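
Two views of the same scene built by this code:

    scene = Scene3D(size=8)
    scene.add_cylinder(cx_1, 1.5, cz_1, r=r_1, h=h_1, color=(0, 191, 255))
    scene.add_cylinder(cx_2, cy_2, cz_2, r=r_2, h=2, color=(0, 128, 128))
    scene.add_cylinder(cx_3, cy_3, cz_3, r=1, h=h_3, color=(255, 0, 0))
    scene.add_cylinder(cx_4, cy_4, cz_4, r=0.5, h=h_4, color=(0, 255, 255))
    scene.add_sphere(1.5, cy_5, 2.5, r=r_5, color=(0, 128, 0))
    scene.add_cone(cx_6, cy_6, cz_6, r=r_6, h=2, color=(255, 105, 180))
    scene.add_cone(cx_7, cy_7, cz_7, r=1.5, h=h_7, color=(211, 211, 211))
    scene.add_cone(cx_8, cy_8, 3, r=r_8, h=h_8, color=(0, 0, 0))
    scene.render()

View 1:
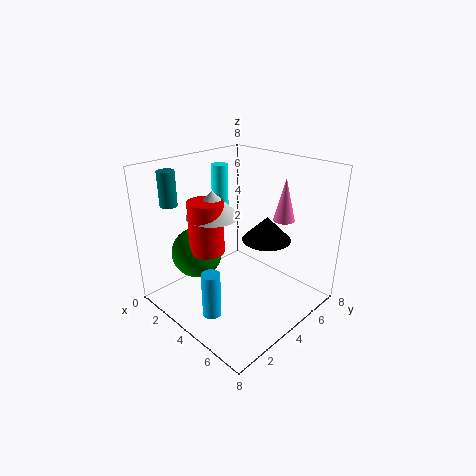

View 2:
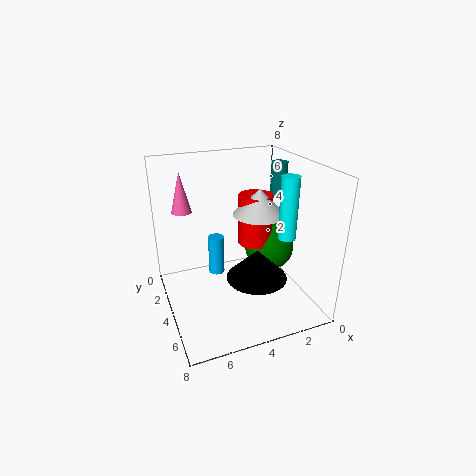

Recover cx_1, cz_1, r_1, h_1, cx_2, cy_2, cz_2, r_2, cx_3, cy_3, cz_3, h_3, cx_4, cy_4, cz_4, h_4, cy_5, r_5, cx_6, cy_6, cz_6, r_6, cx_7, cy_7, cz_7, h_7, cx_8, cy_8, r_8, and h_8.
cx_1 = 4.5
cz_1 = 0.5
r_1 = 0.5
h_1 = 2.5
cx_2 = 0.5
cy_2 = 2
cz_2 = 5.5
r_2 = 0.5
cx_3 = 2.5
cy_3 = 3
cz_3 = 3
h_3 = 3
cx_4 = 1.5
cy_4 = 5
cz_4 = 4
h_4 = 3.5
cy_5 = 3
r_5 = 1.5
cx_6 = 7
cy_6 = 4
cz_6 = 6
r_6 = 0.5
cx_7 = 2.5
cy_7 = 3.5
cz_7 = 5
h_7 = 1.5
cx_8 = 4
cy_8 = 6.5
r_8 = 1.5
h_8 = 1.5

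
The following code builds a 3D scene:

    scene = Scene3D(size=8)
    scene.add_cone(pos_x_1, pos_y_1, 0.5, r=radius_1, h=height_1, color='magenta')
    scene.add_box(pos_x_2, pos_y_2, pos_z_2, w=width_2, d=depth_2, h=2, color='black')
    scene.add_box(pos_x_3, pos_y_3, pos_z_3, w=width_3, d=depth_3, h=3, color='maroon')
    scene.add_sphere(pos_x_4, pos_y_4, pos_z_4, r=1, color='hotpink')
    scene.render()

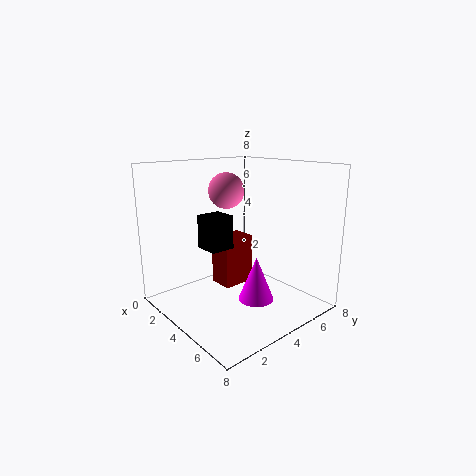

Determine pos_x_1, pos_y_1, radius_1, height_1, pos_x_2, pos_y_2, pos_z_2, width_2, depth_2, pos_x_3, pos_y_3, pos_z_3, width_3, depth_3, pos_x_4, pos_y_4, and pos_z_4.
pos_x_1 = 5, pos_y_1 = 4.5, radius_1 = 1, height_1 = 2.5, pos_x_2 = 1.5, pos_y_2 = 3, pos_z_2 = 3, width_2 = 1.5, depth_2 = 1.5, pos_x_3 = 1.5, pos_y_3 = 4, pos_z_3 = 0.5, width_3 = 1.5, depth_3 = 2, pos_x_4 = 3, pos_y_4 = 4, pos_z_4 = 6.5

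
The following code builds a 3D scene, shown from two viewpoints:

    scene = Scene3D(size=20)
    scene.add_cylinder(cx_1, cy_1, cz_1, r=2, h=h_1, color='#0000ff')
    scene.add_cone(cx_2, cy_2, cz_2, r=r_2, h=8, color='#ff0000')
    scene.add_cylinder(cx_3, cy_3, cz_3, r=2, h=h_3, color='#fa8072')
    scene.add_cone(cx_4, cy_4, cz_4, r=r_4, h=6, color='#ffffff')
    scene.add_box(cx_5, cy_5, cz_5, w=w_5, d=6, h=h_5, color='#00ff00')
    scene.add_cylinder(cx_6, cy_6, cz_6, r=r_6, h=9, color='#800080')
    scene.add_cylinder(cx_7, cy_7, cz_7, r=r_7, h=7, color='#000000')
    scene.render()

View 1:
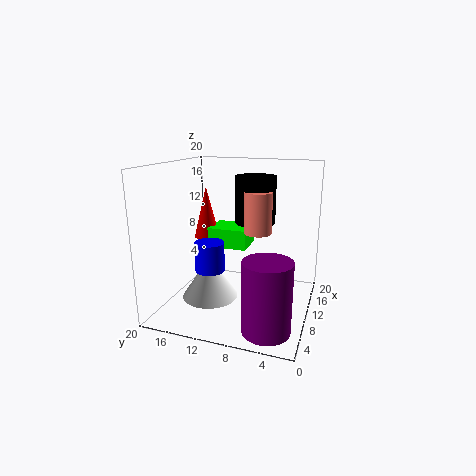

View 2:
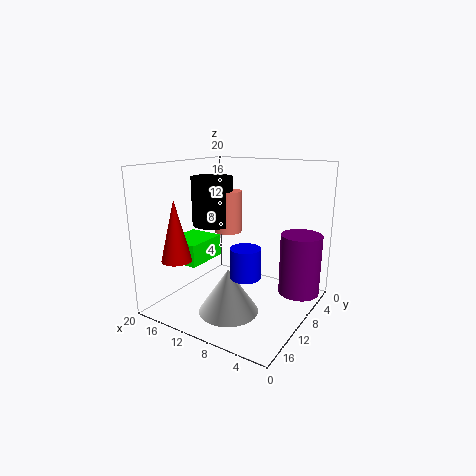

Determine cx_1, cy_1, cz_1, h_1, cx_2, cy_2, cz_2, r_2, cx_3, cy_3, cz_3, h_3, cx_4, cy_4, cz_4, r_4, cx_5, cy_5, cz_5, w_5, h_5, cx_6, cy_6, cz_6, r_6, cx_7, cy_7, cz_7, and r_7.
cx_1 = 7, cy_1 = 13, cz_1 = 6, h_1 = 4, cx_2 = 15, cy_2 = 17, cz_2 = 8, r_2 = 2, cx_3 = 13, cy_3 = 8, cz_3 = 10, h_3 = 6, cx_4 = 9, cy_4 = 14, cz_4 = 1, r_4 = 4, cx_5 = 13, cy_5 = 10, cz_5 = 7, w_5 = 5, h_5 = 3, cx_6 = 3, cy_6 = 4, cz_6 = 1, r_6 = 3, cx_7 = 15, cy_7 = 9, cz_7 = 11, r_7 = 3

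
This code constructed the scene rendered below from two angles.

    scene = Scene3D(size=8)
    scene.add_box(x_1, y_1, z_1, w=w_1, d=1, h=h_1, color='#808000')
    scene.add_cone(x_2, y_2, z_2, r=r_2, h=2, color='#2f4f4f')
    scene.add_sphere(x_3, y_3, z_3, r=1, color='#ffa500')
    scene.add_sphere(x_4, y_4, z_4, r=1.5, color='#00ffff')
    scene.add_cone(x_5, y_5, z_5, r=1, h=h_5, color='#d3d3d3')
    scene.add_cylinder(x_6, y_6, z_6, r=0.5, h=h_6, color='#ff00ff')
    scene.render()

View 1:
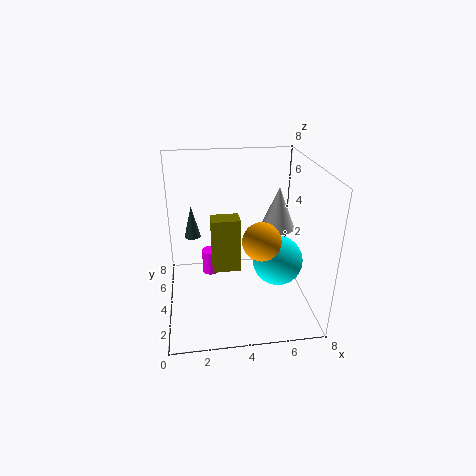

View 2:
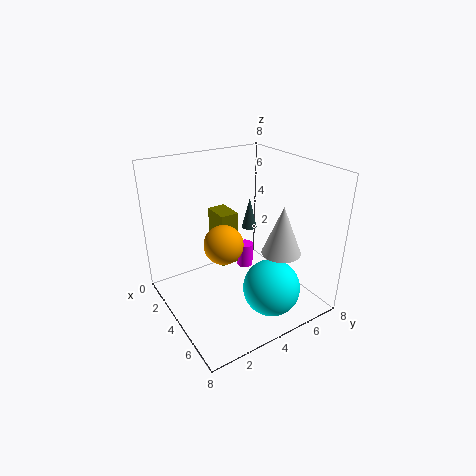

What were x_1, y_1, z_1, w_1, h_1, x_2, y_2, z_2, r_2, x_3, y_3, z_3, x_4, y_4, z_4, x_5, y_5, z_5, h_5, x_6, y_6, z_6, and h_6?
x_1 = 2.5
y_1 = 3
z_1 = 2.5
w_1 = 1.5
h_1 = 3
x_2 = 1.5
y_2 = 6.5
z_2 = 3
r_2 = 0.5
x_3 = 5
y_3 = 2.5
z_3 = 4.5
x_4 = 6.5
y_4 = 4.5
z_4 = 2
x_5 = 6.5
y_5 = 5
z_5 = 4
h_5 = 2.5
x_6 = 2.5
y_6 = 5.5
z_6 = 1
h_6 = 1.5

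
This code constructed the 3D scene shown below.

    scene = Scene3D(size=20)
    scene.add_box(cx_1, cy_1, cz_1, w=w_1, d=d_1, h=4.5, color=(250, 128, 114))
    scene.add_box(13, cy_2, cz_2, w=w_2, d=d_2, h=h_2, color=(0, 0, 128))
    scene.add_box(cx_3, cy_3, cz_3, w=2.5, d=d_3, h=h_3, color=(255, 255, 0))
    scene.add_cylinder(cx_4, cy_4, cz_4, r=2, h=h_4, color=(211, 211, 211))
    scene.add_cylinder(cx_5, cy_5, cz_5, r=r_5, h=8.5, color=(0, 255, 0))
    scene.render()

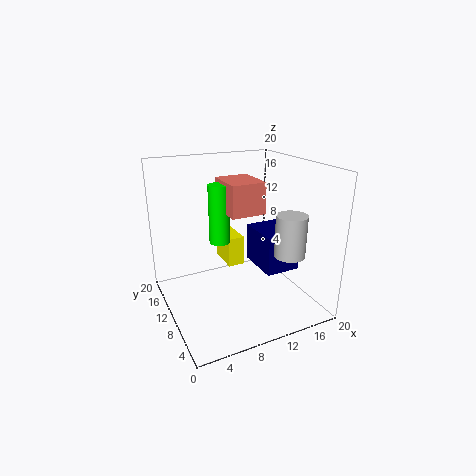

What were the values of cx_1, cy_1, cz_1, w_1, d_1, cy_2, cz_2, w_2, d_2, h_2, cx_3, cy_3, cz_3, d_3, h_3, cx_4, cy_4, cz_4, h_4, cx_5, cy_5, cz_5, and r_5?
cx_1 = 9; cy_1 = 9.5; cz_1 = 13; w_1 = 5; d_1 = 6; cy_2 = 6.5; cz_2 = 5; w_2 = 5; d_2 = 6.5; h_2 = 5.5; cx_3 = 10; cy_3 = 13; cz_3 = 4; d_3 = 5; h_3 = 4.5; cx_4 = 14.5; cy_4 = 4; cz_4 = 9; h_4 = 5.5; cx_5 = 8.5; cy_5 = 13; cz_5 = 8.5; r_5 = 1.5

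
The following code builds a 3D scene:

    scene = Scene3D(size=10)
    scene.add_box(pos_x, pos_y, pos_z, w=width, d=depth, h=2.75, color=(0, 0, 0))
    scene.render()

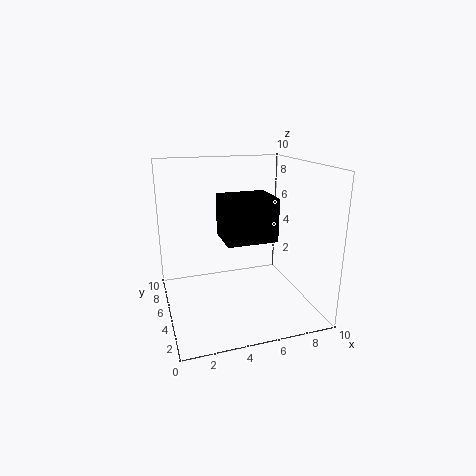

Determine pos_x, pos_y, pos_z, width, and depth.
pos_x = 3.5, pos_y = 2.25, pos_z = 5.5, width = 3.25, depth = 2.75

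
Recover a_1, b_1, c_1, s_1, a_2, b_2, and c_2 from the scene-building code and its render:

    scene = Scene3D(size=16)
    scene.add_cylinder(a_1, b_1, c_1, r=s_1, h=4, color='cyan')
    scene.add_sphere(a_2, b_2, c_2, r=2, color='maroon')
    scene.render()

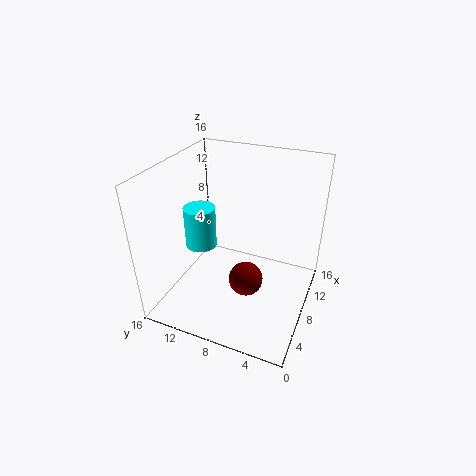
a_1 = 3.5; b_1 = 10; c_1 = 9.5; s_1 = 1.5; a_2 = 8; b_2 = 7; c_2 = 2.5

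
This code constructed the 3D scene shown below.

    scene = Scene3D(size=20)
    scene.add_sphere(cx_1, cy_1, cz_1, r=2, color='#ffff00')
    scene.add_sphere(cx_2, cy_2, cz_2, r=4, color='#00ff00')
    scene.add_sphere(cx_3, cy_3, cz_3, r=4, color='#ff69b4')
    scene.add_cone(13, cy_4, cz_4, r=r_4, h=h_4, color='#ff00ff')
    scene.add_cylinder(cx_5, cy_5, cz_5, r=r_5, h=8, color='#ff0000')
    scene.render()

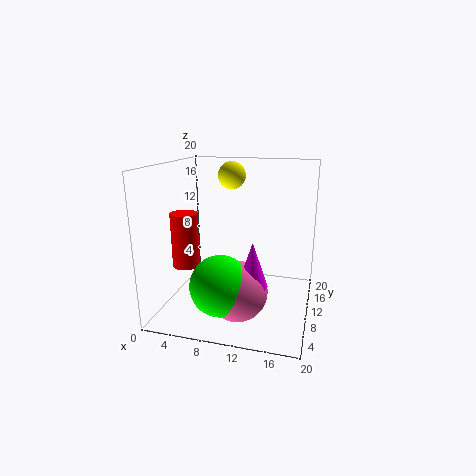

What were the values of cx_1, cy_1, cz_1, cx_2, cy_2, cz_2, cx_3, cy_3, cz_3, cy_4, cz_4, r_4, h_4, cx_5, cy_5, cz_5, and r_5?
cx_1 = 8; cy_1 = 14; cz_1 = 18; cx_2 = 9; cy_2 = 5; cz_2 = 5; cx_3 = 11; cy_3 = 6; cz_3 = 4; cy_4 = 6; cz_4 = 5; r_4 = 2; h_4 = 6; cx_5 = 2; cy_5 = 10; cz_5 = 5; r_5 = 2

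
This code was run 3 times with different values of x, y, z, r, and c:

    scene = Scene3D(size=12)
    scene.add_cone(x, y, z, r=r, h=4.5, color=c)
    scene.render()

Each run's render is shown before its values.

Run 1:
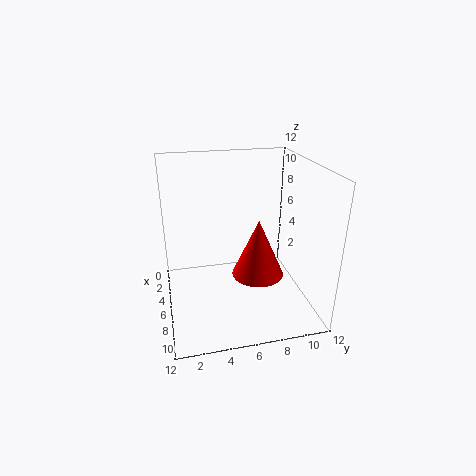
x = 8.5, y = 7, z = 4, r = 2, c = 'red'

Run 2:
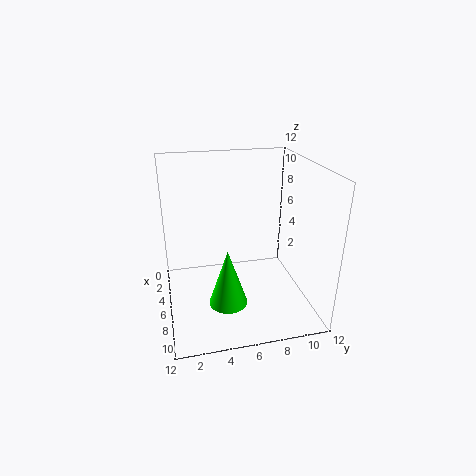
x = 9, y = 4.5, z = 2, r = 1.5, c = 'lime'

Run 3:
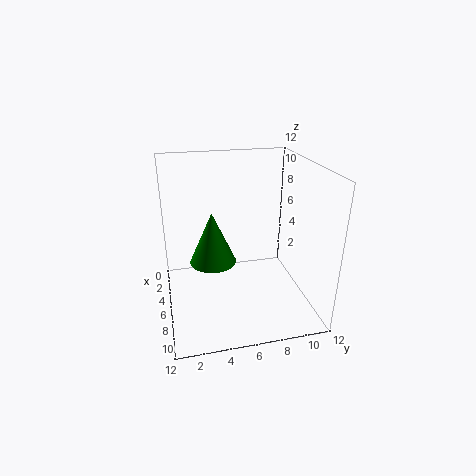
x = 5, y = 4, z = 3.5, r = 2, c = 'green'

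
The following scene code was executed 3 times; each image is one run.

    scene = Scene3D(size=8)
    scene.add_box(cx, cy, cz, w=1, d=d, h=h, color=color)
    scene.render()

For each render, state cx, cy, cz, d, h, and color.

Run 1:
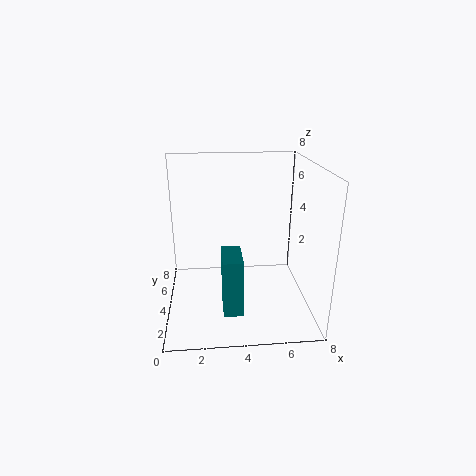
cx = 3
cy = 1
cz = 1
d = 2
h = 3
color = 'teal'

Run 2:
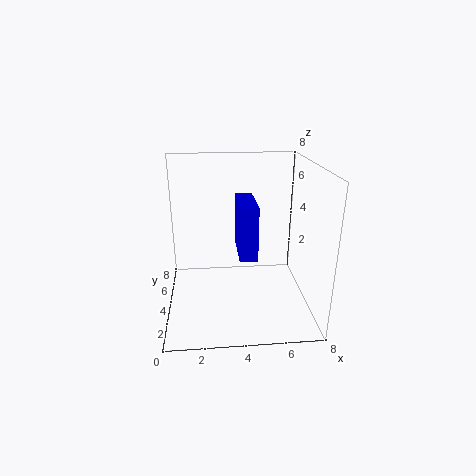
cx = 4
cy = 3
cz = 3
d = 3
h = 3
color = 'blue'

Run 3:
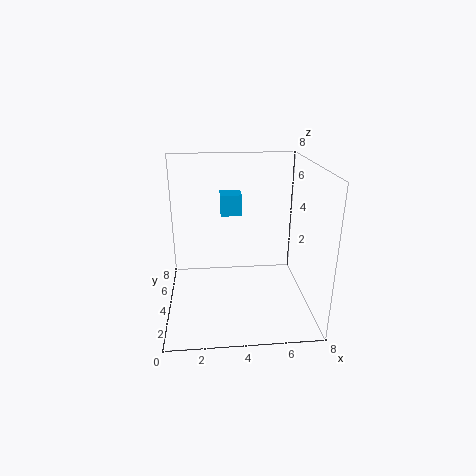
cx = 3
cy = 2
cz = 6
d = 1
h = 1
color = 'deepskyblue'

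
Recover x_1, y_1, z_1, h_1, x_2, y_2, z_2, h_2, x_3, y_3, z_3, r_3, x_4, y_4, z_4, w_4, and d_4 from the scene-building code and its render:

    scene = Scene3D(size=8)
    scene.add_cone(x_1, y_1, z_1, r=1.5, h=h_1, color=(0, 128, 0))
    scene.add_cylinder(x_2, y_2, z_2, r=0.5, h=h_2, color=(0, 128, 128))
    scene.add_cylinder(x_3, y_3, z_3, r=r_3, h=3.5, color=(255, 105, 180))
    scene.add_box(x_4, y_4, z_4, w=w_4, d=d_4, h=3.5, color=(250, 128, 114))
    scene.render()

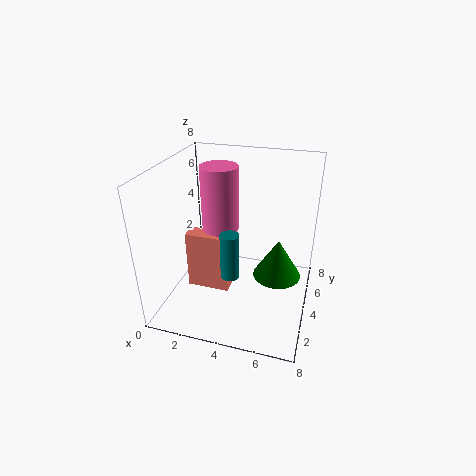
x_1 = 6; y_1 = 6; z_1 = 0.5; h_1 = 2.5; x_2 = 4; y_2 = 2.5; z_2 = 2.5; h_2 = 2.5; x_3 = 3; y_3 = 4; z_3 = 4.5; r_3 = 1; x_4 = 1; y_4 = 3.5; z_4 = 0.5; w_4 = 2.5; d_4 = 1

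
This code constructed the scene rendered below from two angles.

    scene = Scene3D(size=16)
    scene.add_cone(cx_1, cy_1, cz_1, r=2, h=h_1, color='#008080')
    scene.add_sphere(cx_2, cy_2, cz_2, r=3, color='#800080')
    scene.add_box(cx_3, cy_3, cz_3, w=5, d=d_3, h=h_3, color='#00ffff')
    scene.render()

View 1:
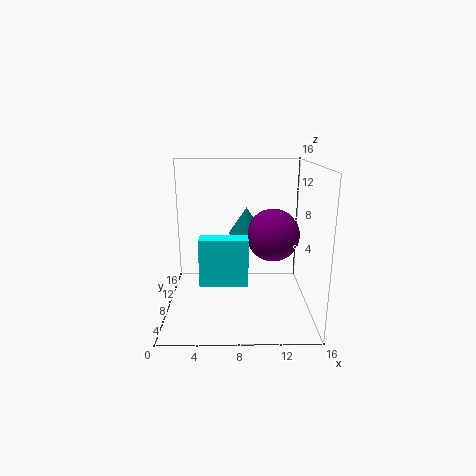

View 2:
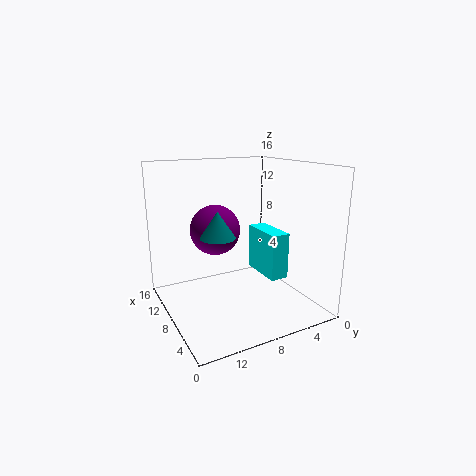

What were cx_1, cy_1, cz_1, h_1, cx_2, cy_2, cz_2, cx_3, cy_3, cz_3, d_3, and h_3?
cx_1 = 9; cy_1 = 10; cz_1 = 8; h_1 = 3; cx_2 = 12; cy_2 = 9; cz_2 = 8; cx_3 = 4; cy_3 = 4; cz_3 = 4; d_3 = 2; h_3 = 5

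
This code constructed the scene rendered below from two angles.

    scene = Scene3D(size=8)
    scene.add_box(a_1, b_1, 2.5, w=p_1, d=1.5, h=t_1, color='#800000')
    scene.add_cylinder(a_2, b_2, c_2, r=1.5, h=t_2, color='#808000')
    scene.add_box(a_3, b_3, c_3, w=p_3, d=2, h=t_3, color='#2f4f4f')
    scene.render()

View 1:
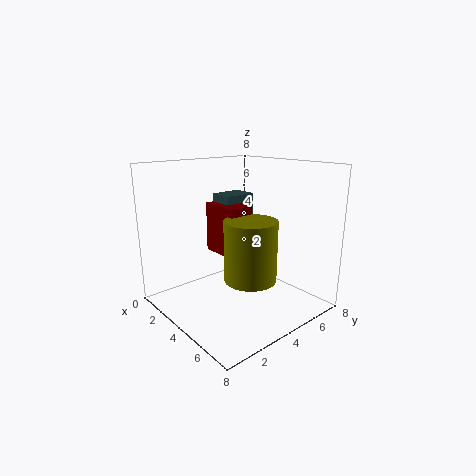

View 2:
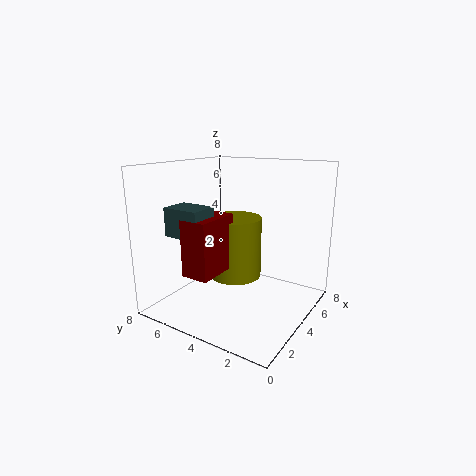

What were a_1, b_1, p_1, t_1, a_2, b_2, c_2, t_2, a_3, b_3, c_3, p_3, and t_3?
a_1 = 1
b_1 = 4
p_1 = 2.5
t_1 = 3
a_2 = 4.5
b_2 = 4.5
c_2 = 1.5
t_2 = 3.5
a_3 = 1
b_3 = 4.5
c_3 = 4.5
p_3 = 1.5
t_3 = 1.5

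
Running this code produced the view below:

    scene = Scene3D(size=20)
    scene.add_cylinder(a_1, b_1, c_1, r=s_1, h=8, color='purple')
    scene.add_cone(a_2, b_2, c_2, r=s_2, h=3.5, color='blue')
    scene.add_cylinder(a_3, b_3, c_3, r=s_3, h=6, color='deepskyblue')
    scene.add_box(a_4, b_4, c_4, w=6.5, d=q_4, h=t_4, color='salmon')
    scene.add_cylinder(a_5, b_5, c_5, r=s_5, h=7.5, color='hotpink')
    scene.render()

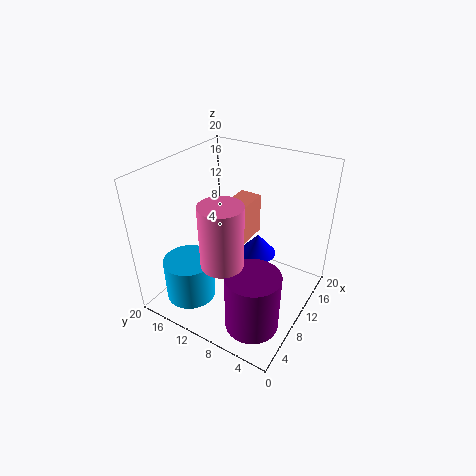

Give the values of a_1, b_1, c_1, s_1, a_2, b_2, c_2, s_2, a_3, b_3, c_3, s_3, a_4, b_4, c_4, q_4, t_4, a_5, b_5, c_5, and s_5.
a_1 = 4.5; b_1 = 4.5; c_1 = 1.5; s_1 = 3.5; a_2 = 17; b_2 = 10.5; c_2 = 3; s_2 = 3; a_3 = 5; b_3 = 15; c_3 = 1.5; s_3 = 3.5; a_4 = 7; b_4 = 8.5; c_4 = 10; q_4 = 3; t_4 = 5.5; a_5 = 2.5; b_5 = 7.5; c_5 = 11.5; s_5 = 2.5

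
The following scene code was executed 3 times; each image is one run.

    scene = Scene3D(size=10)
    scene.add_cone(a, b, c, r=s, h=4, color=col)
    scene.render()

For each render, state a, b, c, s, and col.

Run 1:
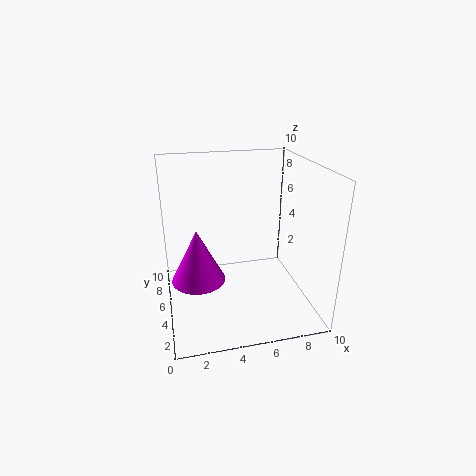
a = 2.25, b = 6.25, c = 1.25, s = 2, col = 'magenta'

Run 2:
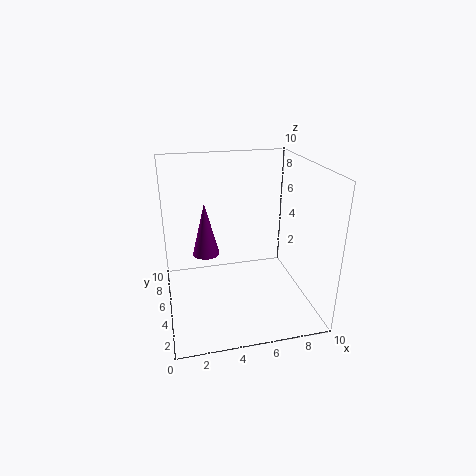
a = 3, b = 7, c = 3, s = 1, col = 'purple'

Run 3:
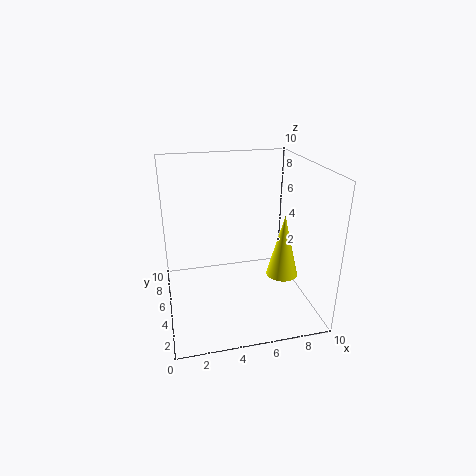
a = 7.25, b = 2.25, c = 3.5, s = 1, col = 'yellow'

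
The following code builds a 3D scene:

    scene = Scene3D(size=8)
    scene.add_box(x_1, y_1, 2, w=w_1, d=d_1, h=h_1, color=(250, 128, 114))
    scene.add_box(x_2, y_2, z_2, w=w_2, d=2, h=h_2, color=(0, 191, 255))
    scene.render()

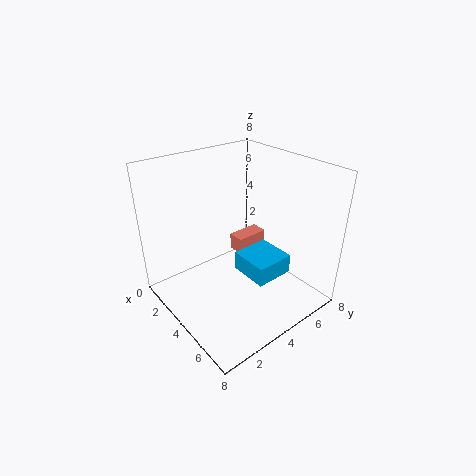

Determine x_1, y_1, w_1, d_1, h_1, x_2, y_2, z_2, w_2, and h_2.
x_1 = 2
y_1 = 5
w_1 = 1
d_1 = 2
h_1 = 1
x_2 = 5
y_2 = 3
z_2 = 3
w_2 = 2
h_2 = 1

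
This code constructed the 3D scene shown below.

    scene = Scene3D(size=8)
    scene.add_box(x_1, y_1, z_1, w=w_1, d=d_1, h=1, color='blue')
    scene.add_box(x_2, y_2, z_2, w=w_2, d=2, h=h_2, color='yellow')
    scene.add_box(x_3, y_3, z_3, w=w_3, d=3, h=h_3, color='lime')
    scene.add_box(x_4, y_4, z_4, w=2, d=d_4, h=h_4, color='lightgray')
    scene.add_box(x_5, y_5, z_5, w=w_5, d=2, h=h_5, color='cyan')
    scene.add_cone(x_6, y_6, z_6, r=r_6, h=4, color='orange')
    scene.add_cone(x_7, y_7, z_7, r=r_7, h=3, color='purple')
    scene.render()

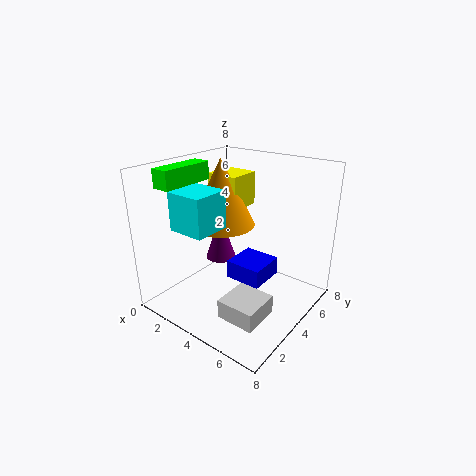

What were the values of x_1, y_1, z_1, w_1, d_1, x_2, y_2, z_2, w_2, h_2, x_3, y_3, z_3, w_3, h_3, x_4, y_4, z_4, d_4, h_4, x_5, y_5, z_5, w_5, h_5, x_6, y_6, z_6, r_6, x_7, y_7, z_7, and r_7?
x_1 = 4, y_1 = 3, z_1 = 2, w_1 = 2, d_1 = 2, x_2 = 1, y_2 = 5, z_2 = 5, w_2 = 2, h_2 = 2, x_3 = 1, y_3 = 1, z_3 = 7, w_3 = 1, h_3 = 1, x_4 = 5, y_4 = 1, z_4 = 1, d_4 = 2, h_4 = 1, x_5 = 2, y_5 = 1, z_5 = 5, w_5 = 2, h_5 = 2, x_6 = 2, y_6 = 5, z_6 = 4, r_6 = 2, x_7 = 1, y_7 = 6, z_7 = 1, r_7 = 1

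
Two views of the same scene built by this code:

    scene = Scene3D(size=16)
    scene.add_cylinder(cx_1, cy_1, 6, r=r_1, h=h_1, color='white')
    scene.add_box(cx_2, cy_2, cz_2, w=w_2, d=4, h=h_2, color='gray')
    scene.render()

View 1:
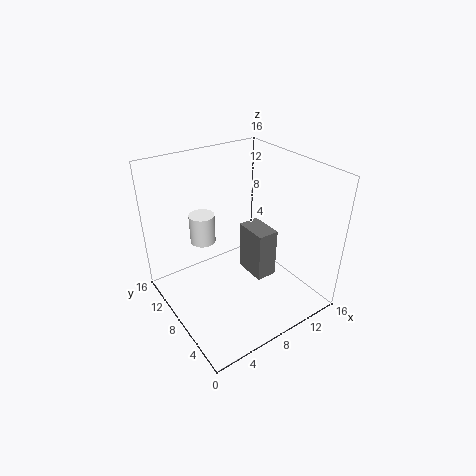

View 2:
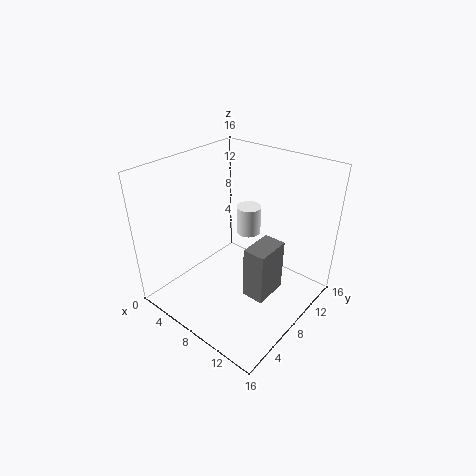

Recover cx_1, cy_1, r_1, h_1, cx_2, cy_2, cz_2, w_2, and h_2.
cx_1 = 6
cy_1 = 12.5
r_1 = 1.5
h_1 = 3.5
cx_2 = 10
cy_2 = 6.5
cz_2 = 2
w_2 = 2.5
h_2 = 6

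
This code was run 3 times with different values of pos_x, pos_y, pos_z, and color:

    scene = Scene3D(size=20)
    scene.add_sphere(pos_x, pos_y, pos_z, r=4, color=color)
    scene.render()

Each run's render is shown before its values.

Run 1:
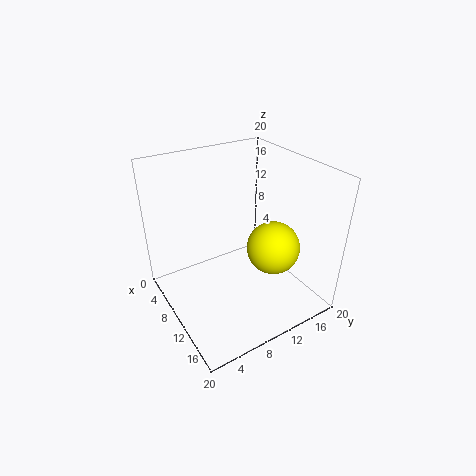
pos_x = 10.5, pos_y = 16, pos_z = 6.5, color = 'yellow'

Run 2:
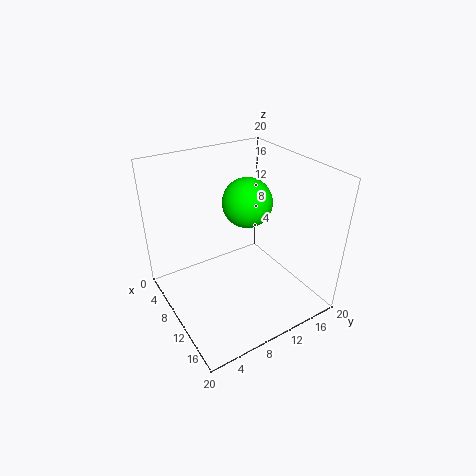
pos_x = 4, pos_y = 15.5, pos_z = 11.5, color = 'lime'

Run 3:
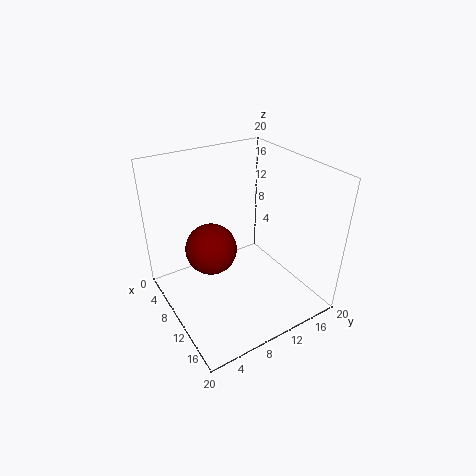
pos_x = 4.5, pos_y = 8.5, pos_z = 5.5, color = 'maroon'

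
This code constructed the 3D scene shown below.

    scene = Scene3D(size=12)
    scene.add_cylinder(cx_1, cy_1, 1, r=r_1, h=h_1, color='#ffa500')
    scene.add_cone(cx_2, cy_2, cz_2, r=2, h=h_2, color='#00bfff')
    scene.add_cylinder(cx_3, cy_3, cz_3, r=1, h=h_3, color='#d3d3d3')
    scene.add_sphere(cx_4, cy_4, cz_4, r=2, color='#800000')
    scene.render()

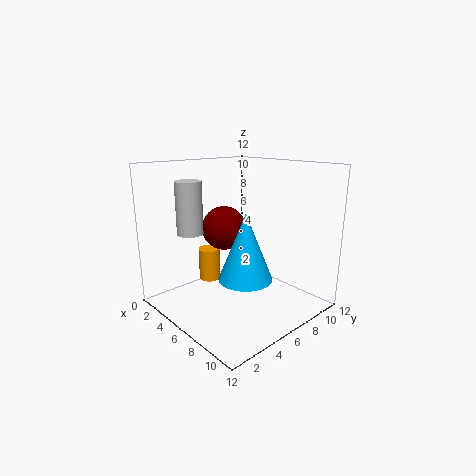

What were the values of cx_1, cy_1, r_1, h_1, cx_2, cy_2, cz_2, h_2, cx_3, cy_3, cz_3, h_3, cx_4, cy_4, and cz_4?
cx_1 = 2, cy_1 = 6, r_1 = 1, h_1 = 3, cx_2 = 9, cy_2 = 4, cz_2 = 4, h_2 = 5, cx_3 = 5, cy_3 = 2, cz_3 = 7, h_3 = 4, cx_4 = 3, cy_4 = 7, cz_4 = 6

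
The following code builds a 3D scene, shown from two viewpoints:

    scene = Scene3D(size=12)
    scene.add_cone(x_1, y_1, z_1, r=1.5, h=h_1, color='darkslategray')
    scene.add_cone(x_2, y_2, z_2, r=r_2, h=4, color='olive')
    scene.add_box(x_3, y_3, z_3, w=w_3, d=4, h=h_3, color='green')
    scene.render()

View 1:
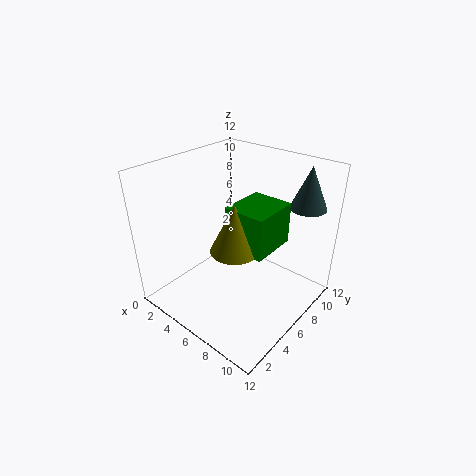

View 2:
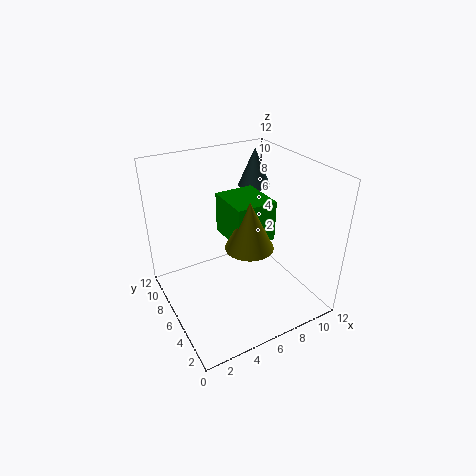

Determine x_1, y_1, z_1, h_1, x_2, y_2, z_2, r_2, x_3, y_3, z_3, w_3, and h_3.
x_1 = 10, y_1 = 10, z_1 = 8.5, h_1 = 3.5, x_2 = 6.5, y_2 = 5, z_2 = 5.5, r_2 = 2, x_3 = 5.5, y_3 = 5, z_3 = 5.5, w_3 = 3.5, h_3 = 3.5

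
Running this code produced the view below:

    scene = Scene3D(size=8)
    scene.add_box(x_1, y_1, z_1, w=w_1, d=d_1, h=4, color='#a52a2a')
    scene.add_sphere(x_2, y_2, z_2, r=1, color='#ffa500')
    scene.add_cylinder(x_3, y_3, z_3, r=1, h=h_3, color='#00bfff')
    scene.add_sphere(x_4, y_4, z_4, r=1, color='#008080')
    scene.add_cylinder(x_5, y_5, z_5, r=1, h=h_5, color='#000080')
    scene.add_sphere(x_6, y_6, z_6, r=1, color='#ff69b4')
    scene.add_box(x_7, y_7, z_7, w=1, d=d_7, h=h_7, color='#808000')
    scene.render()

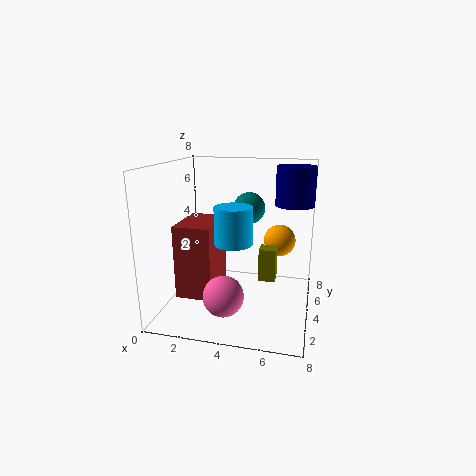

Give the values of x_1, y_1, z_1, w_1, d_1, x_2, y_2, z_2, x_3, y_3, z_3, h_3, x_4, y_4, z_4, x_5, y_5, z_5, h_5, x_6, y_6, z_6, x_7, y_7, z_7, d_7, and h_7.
x_1 = 1, y_1 = 2, z_1 = 1, w_1 = 2, d_1 = 3, x_2 = 6, y_2 = 7, z_2 = 3, x_3 = 4, y_3 = 3, z_3 = 4, h_3 = 2, x_4 = 4, y_4 = 7, z_4 = 5, x_5 = 7, y_5 = 4, z_5 = 6, h_5 = 2, x_6 = 4, y_6 = 1, z_6 = 2, x_7 = 5, y_7 = 5, z_7 = 1, d_7 = 1, h_7 = 2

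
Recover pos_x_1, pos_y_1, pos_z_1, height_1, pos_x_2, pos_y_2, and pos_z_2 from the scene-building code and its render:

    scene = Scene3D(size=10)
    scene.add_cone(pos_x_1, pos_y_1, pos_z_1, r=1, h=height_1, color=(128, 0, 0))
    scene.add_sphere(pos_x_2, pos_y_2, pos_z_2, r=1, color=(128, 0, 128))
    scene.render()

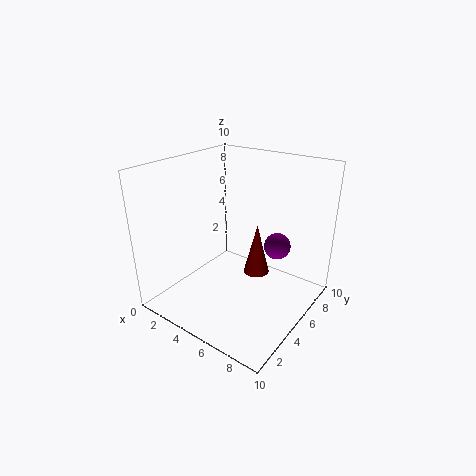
pos_x_1 = 5, pos_y_1 = 7.5, pos_z_1 = 1, height_1 = 4, pos_x_2 = 6.5, pos_y_2 = 8, pos_z_2 = 3.5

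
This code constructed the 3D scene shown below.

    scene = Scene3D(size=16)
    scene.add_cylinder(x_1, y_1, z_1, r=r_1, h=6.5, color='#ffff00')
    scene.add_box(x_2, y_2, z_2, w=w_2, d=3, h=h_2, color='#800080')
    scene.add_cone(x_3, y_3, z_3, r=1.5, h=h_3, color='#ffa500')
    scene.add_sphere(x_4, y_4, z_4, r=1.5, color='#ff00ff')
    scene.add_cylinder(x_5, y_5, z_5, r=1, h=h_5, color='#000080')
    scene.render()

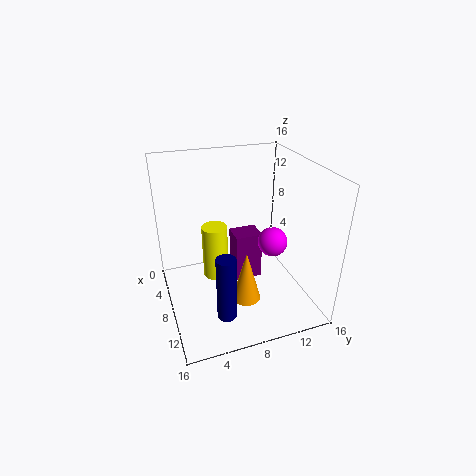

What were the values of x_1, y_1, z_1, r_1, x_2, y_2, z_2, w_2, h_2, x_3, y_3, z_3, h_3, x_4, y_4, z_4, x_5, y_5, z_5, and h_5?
x_1 = 5.5; y_1 = 6; z_1 = 2; r_1 = 1.5; x_2 = 6.5; y_2 = 7.5; z_2 = 3; w_2 = 2.5; h_2 = 5.5; x_3 = 12; y_3 = 7.5; z_3 = 3; h_3 = 5.5; x_4 = 11.5; y_4 = 10.5; z_4 = 9; x_5 = 13; y_5 = 5; z_5 = 2; h_5 = 7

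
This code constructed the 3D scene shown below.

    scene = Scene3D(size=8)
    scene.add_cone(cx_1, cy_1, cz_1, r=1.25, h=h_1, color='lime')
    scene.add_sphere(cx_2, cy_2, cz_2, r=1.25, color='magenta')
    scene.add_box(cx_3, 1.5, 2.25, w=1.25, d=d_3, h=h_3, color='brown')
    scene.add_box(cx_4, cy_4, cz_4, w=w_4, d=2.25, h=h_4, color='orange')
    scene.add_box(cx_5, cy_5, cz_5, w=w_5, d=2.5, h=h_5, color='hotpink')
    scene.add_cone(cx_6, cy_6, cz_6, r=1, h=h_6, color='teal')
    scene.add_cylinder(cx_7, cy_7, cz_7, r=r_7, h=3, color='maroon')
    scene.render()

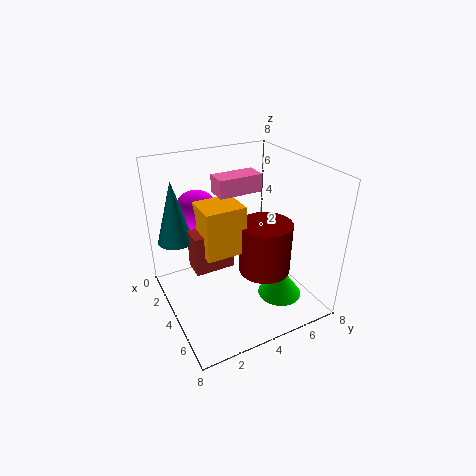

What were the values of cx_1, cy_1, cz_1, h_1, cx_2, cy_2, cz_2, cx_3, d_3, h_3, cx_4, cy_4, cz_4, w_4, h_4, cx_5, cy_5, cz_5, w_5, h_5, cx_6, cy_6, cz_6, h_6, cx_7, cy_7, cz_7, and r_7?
cx_1 = 5.5; cy_1 = 6; cz_1 = 0.5; h_1 = 1.75; cx_2 = 1.75; cy_2 = 2.5; cz_2 = 5; cx_3 = 2.75; d_3 = 2.25; h_3 = 2.25; cx_4 = 2.5; cy_4 = 2; cz_4 = 3.25; w_4 = 2; h_4 = 2.75; cx_5 = 2.25; cy_5 = 3.25; cz_5 = 6.25; w_5 = 1.25; h_5 = 1; cx_6 = 2.25; cy_6 = 1; cz_6 = 3.75; h_6 = 3.5; cx_7 = 4.5; cy_7 = 5.5; cz_7 = 1.75; r_7 = 1.5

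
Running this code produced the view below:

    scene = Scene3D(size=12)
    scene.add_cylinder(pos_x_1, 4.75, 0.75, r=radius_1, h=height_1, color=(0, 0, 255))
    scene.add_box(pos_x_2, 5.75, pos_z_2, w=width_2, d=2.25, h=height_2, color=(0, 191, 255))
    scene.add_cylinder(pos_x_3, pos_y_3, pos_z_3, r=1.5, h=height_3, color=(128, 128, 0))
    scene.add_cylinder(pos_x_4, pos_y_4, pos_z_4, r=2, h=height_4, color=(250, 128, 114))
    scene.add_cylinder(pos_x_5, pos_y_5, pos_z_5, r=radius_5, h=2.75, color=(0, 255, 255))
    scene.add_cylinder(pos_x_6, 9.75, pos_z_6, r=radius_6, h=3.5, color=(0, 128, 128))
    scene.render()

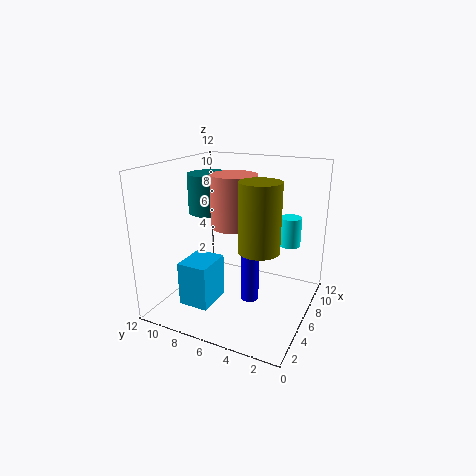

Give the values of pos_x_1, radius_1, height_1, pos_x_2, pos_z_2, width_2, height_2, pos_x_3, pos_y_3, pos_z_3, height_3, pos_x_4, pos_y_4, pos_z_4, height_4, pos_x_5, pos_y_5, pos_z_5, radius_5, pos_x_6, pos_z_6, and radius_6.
pos_x_1 = 5.75; radius_1 = 0.75; height_1 = 4; pos_x_2 = 0.25; pos_z_2 = 2.5; width_2 = 2.75; height_2 = 3.25; pos_x_3 = 3.25; pos_y_3 = 3; pos_z_3 = 6.5; height_3 = 5; pos_x_4 = 7.25; pos_y_4 = 7; pos_z_4 = 6.5; height_4 = 4.5; pos_x_5 = 11; pos_y_5 = 3; pos_z_5 = 4; radius_5 = 1; pos_x_6 = 8; pos_z_6 = 7.25; radius_6 = 2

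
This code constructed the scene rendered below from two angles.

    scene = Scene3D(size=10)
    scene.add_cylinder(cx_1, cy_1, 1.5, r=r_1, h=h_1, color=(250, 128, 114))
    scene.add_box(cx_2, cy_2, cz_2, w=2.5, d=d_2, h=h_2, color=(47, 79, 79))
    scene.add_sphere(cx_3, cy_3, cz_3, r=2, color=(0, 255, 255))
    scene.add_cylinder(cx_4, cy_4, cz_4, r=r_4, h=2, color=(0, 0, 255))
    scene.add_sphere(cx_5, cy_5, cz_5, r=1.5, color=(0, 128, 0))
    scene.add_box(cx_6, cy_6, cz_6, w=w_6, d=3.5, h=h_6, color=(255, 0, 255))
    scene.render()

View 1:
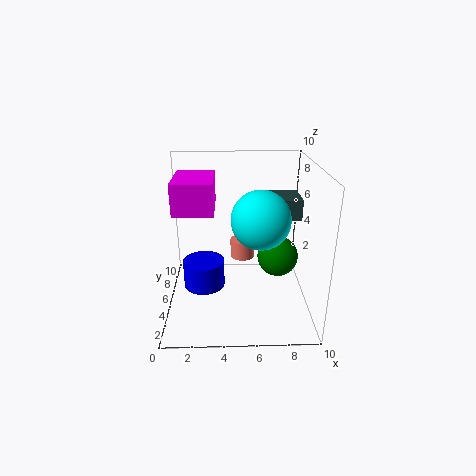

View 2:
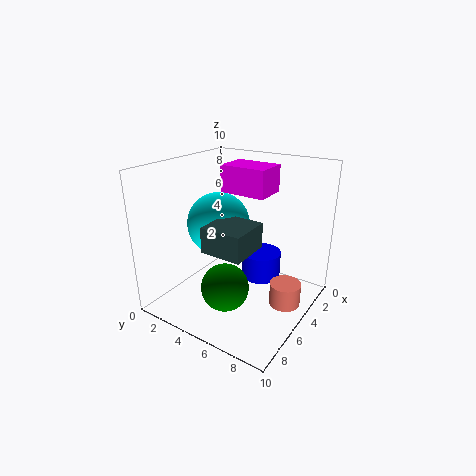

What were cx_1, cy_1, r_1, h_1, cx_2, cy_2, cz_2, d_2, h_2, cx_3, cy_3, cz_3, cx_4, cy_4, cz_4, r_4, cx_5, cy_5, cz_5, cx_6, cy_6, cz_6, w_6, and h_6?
cx_1 = 5.5
cy_1 = 9
r_1 = 1
h_1 = 1.5
cx_2 = 7
cy_2 = 5.5
cz_2 = 6
d_2 = 2.5
h_2 = 1.5
cx_3 = 6.5
cy_3 = 4.5
cz_3 = 6.5
cx_4 = 2.5
cy_4 = 5.5
cz_4 = 1
r_4 = 1.5
cx_5 = 8
cy_5 = 6
cz_5 = 3
cx_6 = 1
cy_6 = 2.5
cz_6 = 7.5
w_6 = 2.5
h_6 = 2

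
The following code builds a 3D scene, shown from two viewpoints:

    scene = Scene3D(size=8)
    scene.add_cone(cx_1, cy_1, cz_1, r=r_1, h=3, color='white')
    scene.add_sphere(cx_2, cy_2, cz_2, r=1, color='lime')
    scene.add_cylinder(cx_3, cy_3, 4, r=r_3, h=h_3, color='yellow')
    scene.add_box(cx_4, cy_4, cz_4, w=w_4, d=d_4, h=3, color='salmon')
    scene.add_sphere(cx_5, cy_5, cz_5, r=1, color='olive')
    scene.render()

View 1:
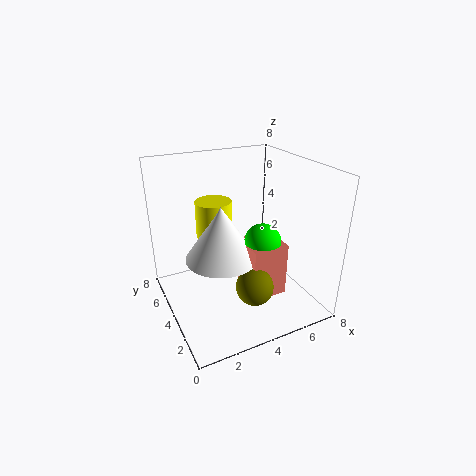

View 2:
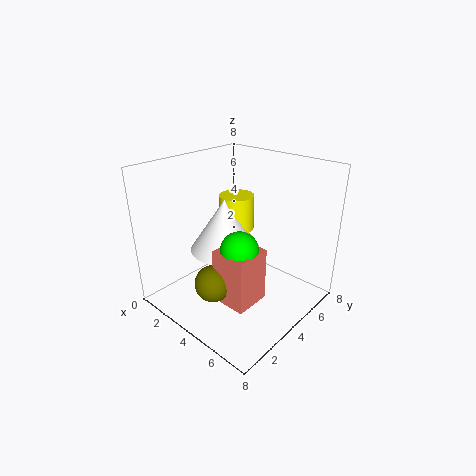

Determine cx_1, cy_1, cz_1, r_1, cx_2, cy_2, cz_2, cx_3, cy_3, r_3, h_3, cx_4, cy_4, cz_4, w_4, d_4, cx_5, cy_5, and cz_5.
cx_1 = 3; cy_1 = 4; cz_1 = 3; r_1 = 2; cx_2 = 5; cy_2 = 3; cz_2 = 4; cx_3 = 3; cy_3 = 5; r_3 = 1; h_3 = 2; cx_4 = 4; cy_4 = 2; cz_4 = 1; w_4 = 2; d_4 = 2; cx_5 = 4; cy_5 = 2; cz_5 = 2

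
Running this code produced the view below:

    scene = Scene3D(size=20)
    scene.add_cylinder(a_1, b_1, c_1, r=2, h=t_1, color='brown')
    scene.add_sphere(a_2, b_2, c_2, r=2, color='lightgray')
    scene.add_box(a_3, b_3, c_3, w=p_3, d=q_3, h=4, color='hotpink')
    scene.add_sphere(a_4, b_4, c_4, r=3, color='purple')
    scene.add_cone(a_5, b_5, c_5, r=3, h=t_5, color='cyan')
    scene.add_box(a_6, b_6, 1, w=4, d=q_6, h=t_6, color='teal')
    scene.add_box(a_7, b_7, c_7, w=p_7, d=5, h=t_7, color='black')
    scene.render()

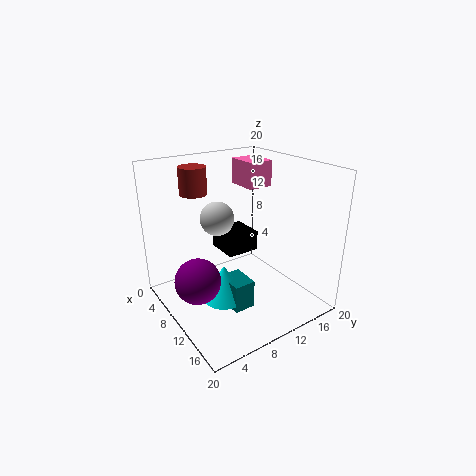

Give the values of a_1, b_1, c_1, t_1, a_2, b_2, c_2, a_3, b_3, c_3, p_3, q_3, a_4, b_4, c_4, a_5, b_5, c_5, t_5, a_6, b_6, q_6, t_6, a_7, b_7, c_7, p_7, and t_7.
a_1 = 3
b_1 = 7
c_1 = 15
t_1 = 4
a_2 = 13
b_2 = 5
c_2 = 15
a_3 = 1
b_3 = 15
c_3 = 15
p_3 = 5
q_3 = 4
a_4 = 11
b_4 = 3
c_4 = 6
a_5 = 11
b_5 = 7
c_5 = 2
t_5 = 5
a_6 = 10
b_6 = 7
q_6 = 3
t_6 = 4
a_7 = 3
b_7 = 10
c_7 = 6
p_7 = 5
t_7 = 3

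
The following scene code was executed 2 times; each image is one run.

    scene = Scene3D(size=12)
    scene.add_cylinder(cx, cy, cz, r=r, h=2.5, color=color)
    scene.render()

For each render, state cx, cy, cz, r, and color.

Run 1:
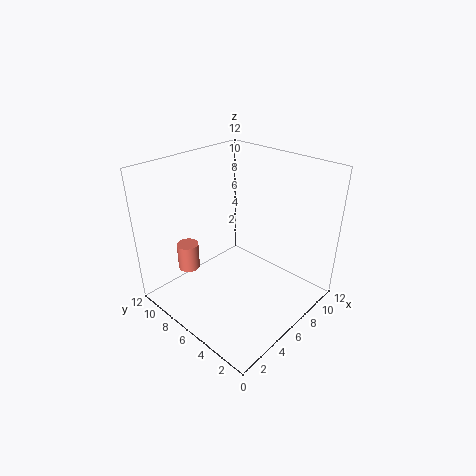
cx = 4.5; cy = 11; cz = 1.5; r = 1; color = 'salmon'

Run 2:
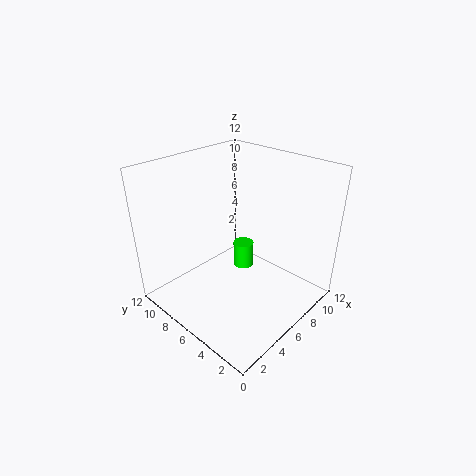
cx = 9.5; cy = 8.5; cz = 0.5; r = 1; color = 'lime'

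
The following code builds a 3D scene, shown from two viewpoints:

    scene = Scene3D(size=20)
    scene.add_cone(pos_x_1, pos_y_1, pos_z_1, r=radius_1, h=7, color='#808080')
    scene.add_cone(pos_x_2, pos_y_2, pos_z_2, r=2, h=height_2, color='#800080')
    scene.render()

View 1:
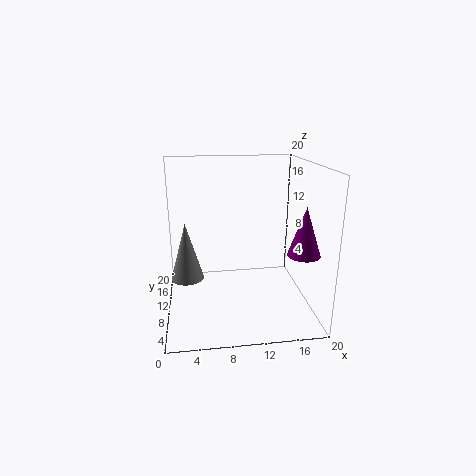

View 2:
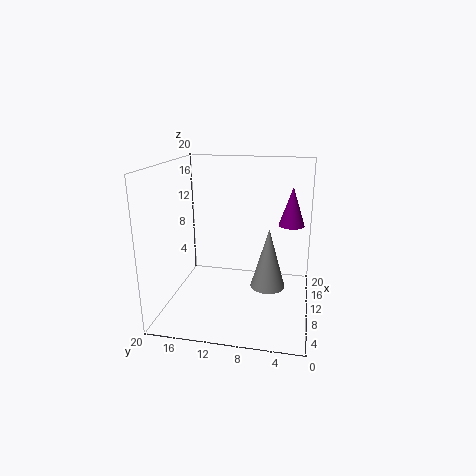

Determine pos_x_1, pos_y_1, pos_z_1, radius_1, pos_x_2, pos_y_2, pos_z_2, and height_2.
pos_x_1 = 3
pos_y_1 = 5
pos_z_1 = 7
radius_1 = 2
pos_x_2 = 17
pos_y_2 = 3
pos_z_2 = 10
height_2 = 6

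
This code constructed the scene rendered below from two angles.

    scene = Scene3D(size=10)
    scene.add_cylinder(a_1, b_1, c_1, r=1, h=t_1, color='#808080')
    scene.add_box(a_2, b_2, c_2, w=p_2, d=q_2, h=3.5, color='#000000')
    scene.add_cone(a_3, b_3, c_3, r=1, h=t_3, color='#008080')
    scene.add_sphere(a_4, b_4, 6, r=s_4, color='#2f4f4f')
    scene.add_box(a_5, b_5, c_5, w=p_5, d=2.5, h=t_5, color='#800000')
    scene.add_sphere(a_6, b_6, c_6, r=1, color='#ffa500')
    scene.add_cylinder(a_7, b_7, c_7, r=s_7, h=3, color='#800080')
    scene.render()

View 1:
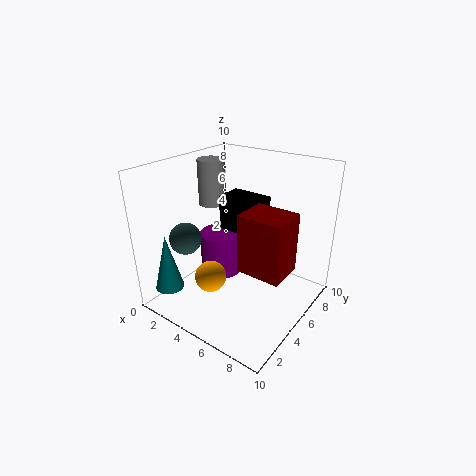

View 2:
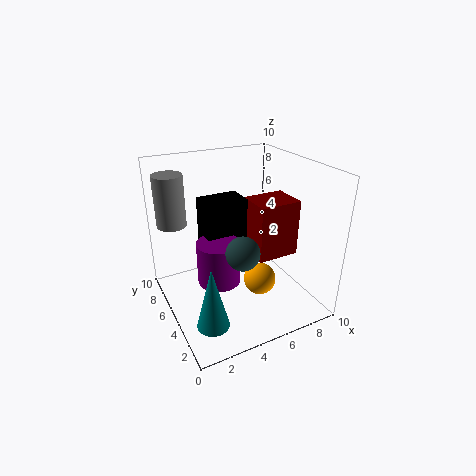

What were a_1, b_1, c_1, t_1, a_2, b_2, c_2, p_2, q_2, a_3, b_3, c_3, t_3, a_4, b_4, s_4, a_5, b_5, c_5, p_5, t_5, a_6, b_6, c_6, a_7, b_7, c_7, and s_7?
a_1 = 1; b_1 = 7; c_1 = 6; t_1 = 3.5; a_2 = 3; b_2 = 5.5; c_2 = 4; p_2 = 3; q_2 = 2; a_3 = 1.5; b_3 = 1.5; c_3 = 1.5; t_3 = 4; a_4 = 3.5; b_4 = 1.5; s_4 = 1; a_5 = 6; b_5 = 3.5; c_5 = 3.5; p_5 = 3; t_5 = 4; a_6 = 5; b_6 = 2; c_6 = 3.5; a_7 = 3.5; b_7 = 5; c_7 = 2; s_7 = 1.5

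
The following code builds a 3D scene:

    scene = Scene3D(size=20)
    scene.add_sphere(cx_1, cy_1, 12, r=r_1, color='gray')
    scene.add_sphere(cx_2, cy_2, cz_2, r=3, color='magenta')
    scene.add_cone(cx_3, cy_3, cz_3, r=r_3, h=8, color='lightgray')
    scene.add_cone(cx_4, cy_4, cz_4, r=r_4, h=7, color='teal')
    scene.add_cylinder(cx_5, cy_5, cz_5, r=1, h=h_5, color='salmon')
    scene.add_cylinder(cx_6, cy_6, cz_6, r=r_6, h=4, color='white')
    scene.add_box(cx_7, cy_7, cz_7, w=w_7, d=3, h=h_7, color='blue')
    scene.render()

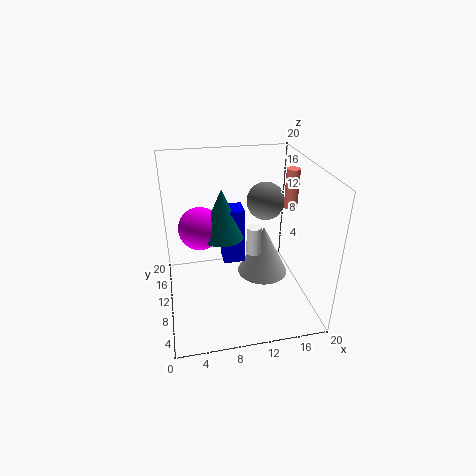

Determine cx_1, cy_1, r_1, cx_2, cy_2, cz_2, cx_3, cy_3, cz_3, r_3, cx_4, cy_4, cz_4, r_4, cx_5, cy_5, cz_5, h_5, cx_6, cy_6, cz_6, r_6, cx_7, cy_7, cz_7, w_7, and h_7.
cx_1 = 16, cy_1 = 17, r_1 = 3, cx_2 = 5, cy_2 = 12, cz_2 = 11, cx_3 = 15, cy_3 = 14, cz_3 = 1, r_3 = 4, cx_4 = 8, cy_4 = 11, cz_4 = 10, r_4 = 3, cx_5 = 19, cy_5 = 14, cz_5 = 12, h_5 = 6, cx_6 = 12, cy_6 = 9, cz_6 = 8, r_6 = 1, cx_7 = 8, cy_7 = 10, cz_7 = 6, w_7 = 3, h_7 = 8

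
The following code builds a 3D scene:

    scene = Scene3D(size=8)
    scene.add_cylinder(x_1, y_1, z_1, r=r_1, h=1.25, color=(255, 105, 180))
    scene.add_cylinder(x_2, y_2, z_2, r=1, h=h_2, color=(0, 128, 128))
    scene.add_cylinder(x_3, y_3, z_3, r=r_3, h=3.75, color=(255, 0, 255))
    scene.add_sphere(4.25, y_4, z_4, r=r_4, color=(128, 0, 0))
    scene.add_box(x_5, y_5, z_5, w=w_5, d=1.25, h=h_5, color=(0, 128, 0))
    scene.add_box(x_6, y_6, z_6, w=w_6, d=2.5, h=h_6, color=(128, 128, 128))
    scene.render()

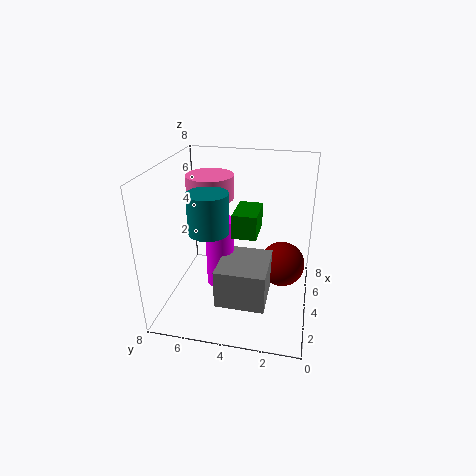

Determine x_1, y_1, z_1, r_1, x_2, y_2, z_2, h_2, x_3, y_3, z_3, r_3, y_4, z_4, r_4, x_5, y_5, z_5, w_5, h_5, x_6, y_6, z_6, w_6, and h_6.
x_1 = 4, y_1 = 5.5, z_1 = 6.25, r_1 = 1.25, x_2 = 2, y_2 = 5, z_2 = 5.25, h_2 = 2, x_3 = 3, y_3 = 4.75, z_3 = 1.75, r_3 = 0.75, y_4 = 1.5, z_4 = 2.5, r_4 = 1.25, x_5 = 2.5, y_5 = 2.75, z_5 = 4.75, w_5 = 2, h_5 = 1.25, x_6 = 0.75, y_6 = 2, z_6 = 1.75, w_6 = 2.75, h_6 = 2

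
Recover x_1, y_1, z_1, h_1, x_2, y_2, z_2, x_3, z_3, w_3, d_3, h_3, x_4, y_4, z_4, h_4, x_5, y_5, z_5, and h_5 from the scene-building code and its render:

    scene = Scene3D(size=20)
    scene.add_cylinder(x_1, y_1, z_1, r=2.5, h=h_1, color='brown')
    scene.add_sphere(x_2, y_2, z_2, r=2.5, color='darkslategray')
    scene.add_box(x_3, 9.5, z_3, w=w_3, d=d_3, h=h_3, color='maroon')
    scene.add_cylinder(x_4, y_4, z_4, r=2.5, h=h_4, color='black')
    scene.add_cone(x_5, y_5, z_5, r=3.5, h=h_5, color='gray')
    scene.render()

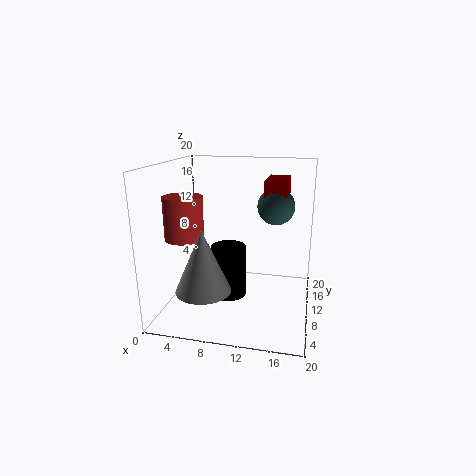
x_1 = 4
y_1 = 5.5
z_1 = 11
h_1 = 5.5
x_2 = 15
y_2 = 11
z_2 = 14.5
x_3 = 13.5
z_3 = 15.5
w_3 = 3
d_3 = 6.5
h_3 = 2.5
x_4 = 8.5
y_4 = 10.5
z_4 = 1
h_4 = 7.5
x_5 = 7
y_5 = 3.5
z_5 = 5
h_5 = 8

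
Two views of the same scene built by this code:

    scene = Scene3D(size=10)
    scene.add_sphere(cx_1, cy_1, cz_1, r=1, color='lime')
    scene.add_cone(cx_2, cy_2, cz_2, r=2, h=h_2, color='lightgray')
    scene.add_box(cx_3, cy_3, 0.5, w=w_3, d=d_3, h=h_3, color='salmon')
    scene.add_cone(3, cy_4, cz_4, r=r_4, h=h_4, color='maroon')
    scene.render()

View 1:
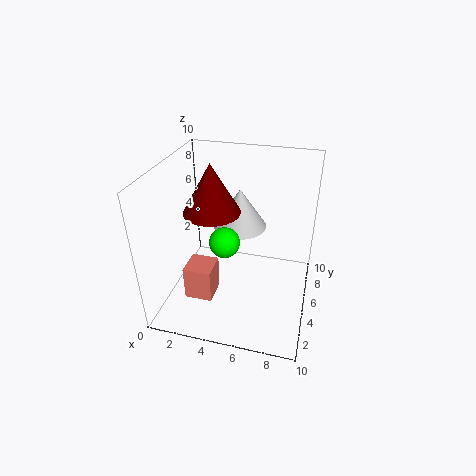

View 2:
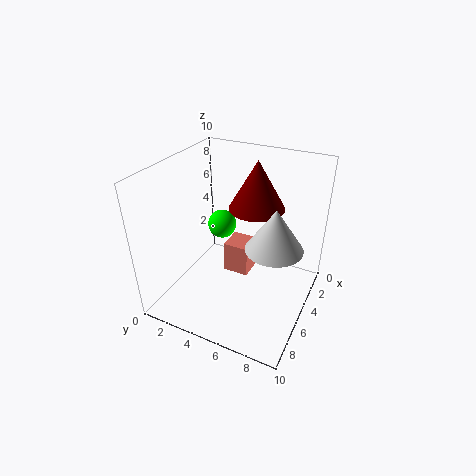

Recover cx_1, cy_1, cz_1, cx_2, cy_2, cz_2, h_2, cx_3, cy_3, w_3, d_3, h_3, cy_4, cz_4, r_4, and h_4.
cx_1 = 4.5
cy_1 = 3.5
cz_1 = 5.5
cx_2 = 4.5
cy_2 = 7.5
cz_2 = 4.5
h_2 = 3
cx_3 = 1.5
cy_3 = 3
w_3 = 2
d_3 = 2
h_3 = 2.5
cy_4 = 5.5
cz_4 = 6.5
r_4 = 2
h_4 = 3.5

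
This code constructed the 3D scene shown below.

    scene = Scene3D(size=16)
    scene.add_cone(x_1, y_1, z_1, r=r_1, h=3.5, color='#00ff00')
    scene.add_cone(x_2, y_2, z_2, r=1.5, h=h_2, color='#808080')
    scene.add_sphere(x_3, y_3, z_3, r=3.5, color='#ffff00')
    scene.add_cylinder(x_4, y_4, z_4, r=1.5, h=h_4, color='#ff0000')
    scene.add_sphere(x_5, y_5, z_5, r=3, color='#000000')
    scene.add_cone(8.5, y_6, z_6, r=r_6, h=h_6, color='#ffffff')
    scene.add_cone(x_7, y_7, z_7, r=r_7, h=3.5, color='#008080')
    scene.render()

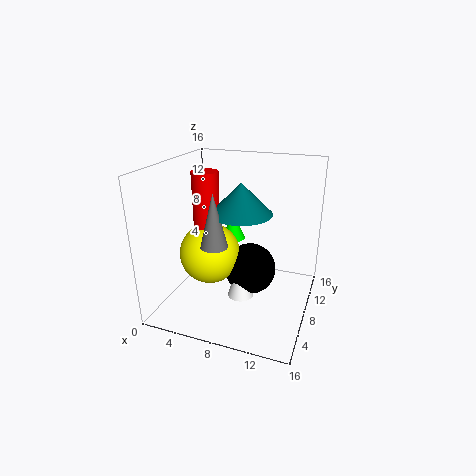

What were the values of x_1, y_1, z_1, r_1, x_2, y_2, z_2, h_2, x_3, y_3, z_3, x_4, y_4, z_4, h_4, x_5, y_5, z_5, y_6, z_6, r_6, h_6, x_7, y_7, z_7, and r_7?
x_1 = 5.5; y_1 = 13; z_1 = 5.5; r_1 = 1.5; x_2 = 6; y_2 = 6; z_2 = 7.5; h_2 = 6; x_3 = 4.5; y_3 = 8; z_3 = 5.5; x_4 = 4; y_4 = 8.5; z_4 = 8; h_4 = 7; x_5 = 9; y_5 = 9.5; z_5 = 3.5; y_6 = 7.5; z_6 = 1; r_6 = 1.5; h_6 = 4.5; x_7 = 8; y_7 = 9; z_7 = 10.5; r_7 = 3.5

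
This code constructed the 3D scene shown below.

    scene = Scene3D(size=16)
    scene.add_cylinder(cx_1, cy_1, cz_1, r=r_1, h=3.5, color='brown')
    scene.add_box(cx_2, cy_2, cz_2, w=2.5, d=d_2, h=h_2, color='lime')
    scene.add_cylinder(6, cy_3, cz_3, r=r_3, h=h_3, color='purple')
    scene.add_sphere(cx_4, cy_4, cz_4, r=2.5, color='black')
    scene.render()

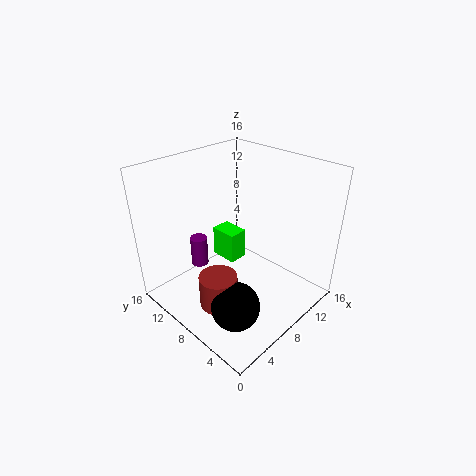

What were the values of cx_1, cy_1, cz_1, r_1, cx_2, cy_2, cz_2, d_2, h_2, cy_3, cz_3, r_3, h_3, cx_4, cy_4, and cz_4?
cx_1 = 3.5; cy_1 = 6.5; cz_1 = 2.5; r_1 = 2; cx_2 = 10.5; cy_2 = 11.5; cz_2 = 1.5; d_2 = 3.5; h_2 = 4; cy_3 = 12.5; cz_3 = 3.5; r_3 = 1; h_3 = 3.5; cx_4 = 3.5; cy_4 = 4; cz_4 = 3.5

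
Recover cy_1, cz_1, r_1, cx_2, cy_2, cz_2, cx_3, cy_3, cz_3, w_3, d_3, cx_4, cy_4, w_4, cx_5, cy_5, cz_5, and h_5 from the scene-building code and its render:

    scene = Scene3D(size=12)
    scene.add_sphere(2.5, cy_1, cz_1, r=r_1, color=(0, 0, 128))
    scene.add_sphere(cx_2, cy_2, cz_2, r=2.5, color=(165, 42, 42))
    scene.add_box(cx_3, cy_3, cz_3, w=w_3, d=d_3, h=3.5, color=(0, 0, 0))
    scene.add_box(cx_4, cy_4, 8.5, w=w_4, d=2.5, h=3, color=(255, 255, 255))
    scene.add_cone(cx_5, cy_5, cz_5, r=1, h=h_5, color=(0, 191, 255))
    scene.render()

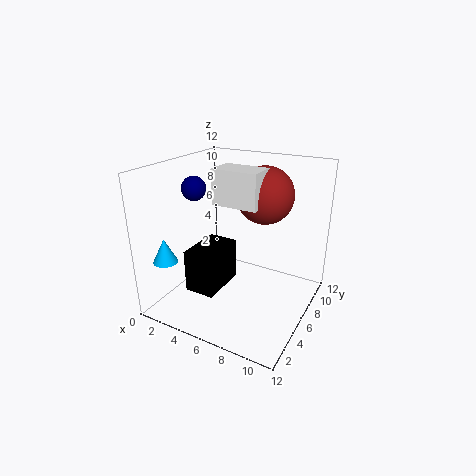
cy_1 = 5, cz_1 = 10, r_1 = 1, cx_2 = 7, cy_2 = 9, cz_2 = 9, cx_3 = 3, cy_3 = 2.5, cz_3 = 2, w_3 = 2.5, d_3 = 4, cx_4 = 3.5, cy_4 = 6, w_4 = 4, cx_5 = 1.5, cy_5 = 2, cz_5 = 4.5, h_5 = 2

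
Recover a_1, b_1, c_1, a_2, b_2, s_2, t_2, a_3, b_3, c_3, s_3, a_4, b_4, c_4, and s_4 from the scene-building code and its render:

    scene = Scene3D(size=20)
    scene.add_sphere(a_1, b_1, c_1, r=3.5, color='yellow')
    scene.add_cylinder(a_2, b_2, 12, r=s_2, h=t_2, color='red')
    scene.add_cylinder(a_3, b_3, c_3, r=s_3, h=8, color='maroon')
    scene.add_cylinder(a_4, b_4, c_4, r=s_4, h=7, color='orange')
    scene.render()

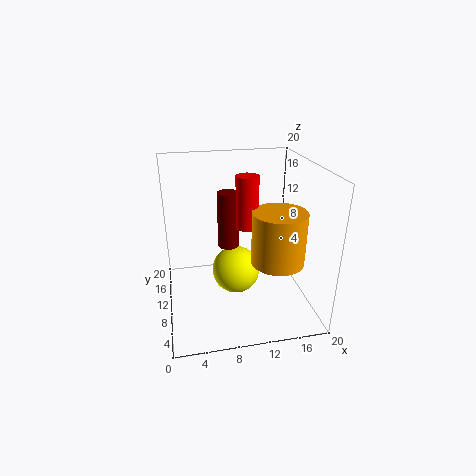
a_1 = 10
b_1 = 11.5
c_1 = 4
a_2 = 11
b_2 = 9
s_2 = 1.5
t_2 = 7
a_3 = 9
b_3 = 12
c_3 = 8
s_3 = 1.5
a_4 = 14.5
b_4 = 6
c_4 = 8
s_4 = 3.5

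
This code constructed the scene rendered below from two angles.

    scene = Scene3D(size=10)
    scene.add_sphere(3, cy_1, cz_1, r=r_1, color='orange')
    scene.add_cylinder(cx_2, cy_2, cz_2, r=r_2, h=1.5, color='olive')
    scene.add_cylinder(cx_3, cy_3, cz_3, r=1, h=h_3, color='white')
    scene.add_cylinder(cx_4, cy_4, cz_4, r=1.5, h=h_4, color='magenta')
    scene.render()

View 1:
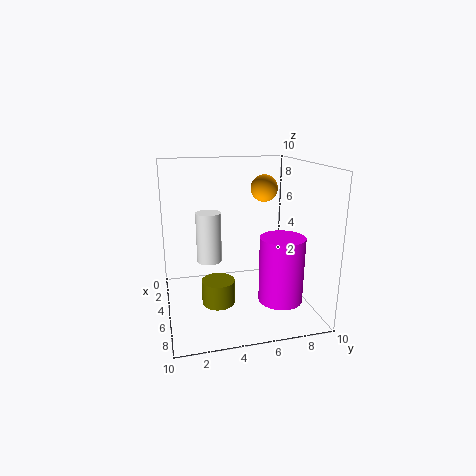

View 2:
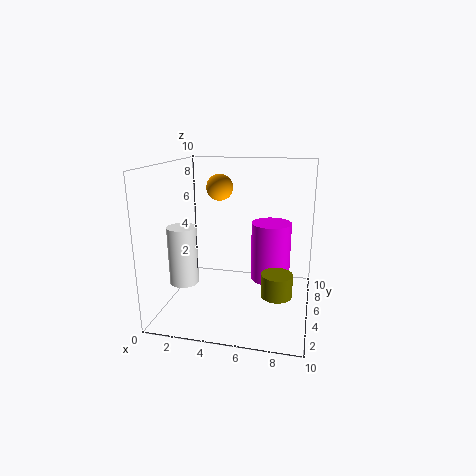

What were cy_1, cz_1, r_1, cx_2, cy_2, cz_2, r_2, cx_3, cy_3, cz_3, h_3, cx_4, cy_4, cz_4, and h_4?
cy_1 = 7.5; cz_1 = 8; r_1 = 1; cx_2 = 8; cy_2 = 3; cz_2 = 2; r_2 = 1; cx_3 = 1.5; cy_3 = 3.5; cz_3 = 2; h_3 = 4; cx_4 = 7; cy_4 = 7.5; cz_4 = 1; h_4 = 4.5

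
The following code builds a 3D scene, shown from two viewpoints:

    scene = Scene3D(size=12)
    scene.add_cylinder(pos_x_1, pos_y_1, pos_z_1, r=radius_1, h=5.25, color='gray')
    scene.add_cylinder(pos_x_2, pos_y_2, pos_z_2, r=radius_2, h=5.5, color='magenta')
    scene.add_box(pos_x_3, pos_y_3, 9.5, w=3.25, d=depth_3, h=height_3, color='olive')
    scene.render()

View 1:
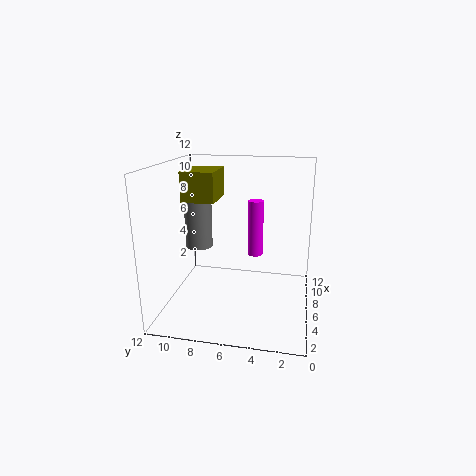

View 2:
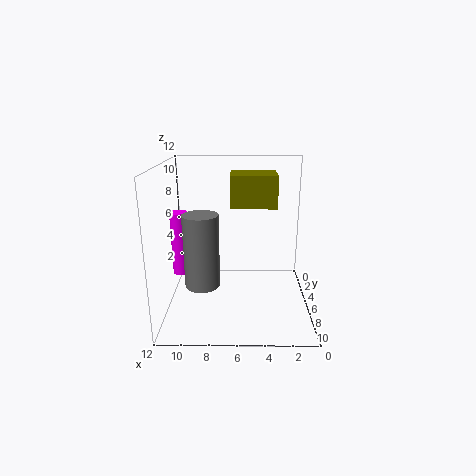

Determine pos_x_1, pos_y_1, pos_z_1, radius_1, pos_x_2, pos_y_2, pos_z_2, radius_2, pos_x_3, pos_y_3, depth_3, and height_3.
pos_x_1 = 8.5, pos_y_1 = 10.25, pos_z_1 = 4, radius_1 = 1.25, pos_x_2 = 11, pos_y_2 = 5.25, pos_z_2 = 2.5, radius_2 = 0.75, pos_x_3 = 3.25, pos_y_3 = 7.25, depth_3 = 2.5, height_3 = 2.25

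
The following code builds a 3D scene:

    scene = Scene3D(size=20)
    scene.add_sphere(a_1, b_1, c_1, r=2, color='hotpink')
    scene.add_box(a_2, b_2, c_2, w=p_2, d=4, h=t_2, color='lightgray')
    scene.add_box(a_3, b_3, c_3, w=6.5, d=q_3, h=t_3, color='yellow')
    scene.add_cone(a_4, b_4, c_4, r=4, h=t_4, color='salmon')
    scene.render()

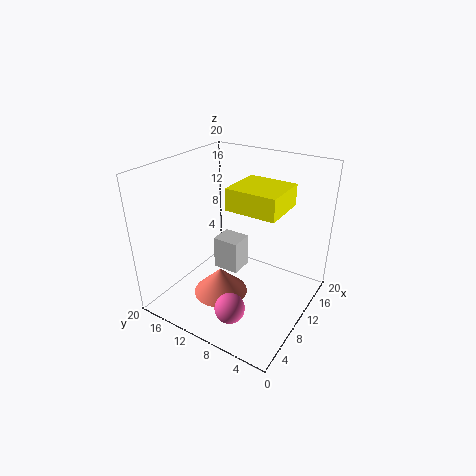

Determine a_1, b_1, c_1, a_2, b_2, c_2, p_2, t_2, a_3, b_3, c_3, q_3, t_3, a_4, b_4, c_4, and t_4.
a_1 = 4; b_1 = 7.5; c_1 = 3; a_2 = 11; b_2 = 11; c_2 = 3; p_2 = 3.5; t_2 = 5; a_3 = 8.5; b_3 = 4; c_3 = 14.5; q_3 = 7; t_3 = 3; a_4 = 9; b_4 = 12.5; c_4 = 0.5; t_4 = 4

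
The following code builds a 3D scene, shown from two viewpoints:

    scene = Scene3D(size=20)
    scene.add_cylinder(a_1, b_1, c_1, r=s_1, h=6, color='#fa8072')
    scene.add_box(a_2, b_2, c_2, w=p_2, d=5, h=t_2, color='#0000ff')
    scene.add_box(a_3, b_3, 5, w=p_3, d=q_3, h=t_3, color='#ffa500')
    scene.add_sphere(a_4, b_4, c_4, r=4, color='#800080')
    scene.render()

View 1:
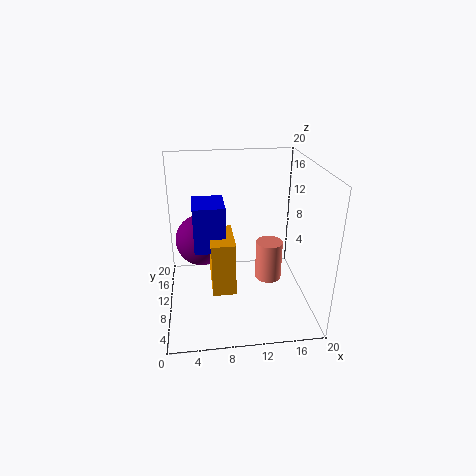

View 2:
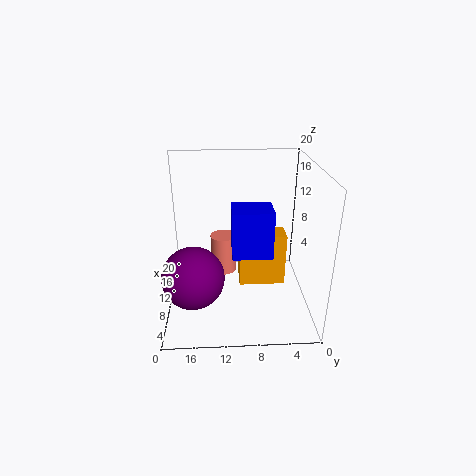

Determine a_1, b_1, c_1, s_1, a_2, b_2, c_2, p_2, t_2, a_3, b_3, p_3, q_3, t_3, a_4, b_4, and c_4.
a_1 = 15
b_1 = 12
c_1 = 2
s_1 = 2
a_2 = 4
b_2 = 6
c_2 = 10
p_2 = 4
t_2 = 6
a_3 = 6
b_3 = 4
p_3 = 3
q_3 = 6
t_3 = 7
a_4 = 5
b_4 = 16
c_4 = 7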